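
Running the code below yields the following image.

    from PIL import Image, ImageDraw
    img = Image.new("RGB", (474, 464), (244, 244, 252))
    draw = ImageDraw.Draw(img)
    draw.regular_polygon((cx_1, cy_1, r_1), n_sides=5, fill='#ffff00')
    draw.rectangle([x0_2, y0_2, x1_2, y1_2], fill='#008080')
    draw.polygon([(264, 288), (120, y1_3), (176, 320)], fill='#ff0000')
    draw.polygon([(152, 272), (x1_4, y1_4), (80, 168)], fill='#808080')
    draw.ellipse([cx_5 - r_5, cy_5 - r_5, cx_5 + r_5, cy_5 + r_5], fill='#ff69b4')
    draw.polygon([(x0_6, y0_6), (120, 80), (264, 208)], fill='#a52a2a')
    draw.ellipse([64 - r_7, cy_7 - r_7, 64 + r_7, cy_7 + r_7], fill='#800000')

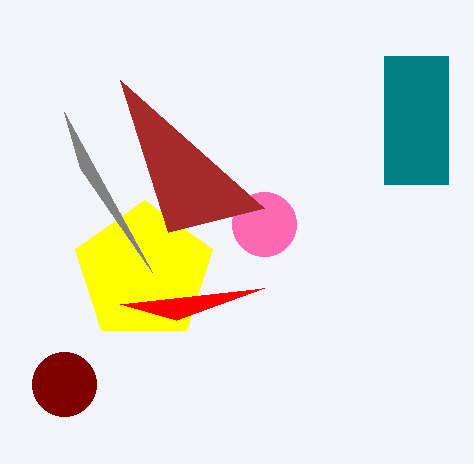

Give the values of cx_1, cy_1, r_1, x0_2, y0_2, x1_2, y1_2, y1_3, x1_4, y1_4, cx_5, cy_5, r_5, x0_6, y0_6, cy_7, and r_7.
cx_1 = 144
cy_1 = 272
r_1 = 72
x0_2 = 384
y0_2 = 56
x1_2 = 448
y1_2 = 184
y1_3 = 304
x1_4 = 64
y1_4 = 112
cx_5 = 264
cy_5 = 224
r_5 = 32
x0_6 = 168
y0_6 = 232
cy_7 = 384
r_7 = 32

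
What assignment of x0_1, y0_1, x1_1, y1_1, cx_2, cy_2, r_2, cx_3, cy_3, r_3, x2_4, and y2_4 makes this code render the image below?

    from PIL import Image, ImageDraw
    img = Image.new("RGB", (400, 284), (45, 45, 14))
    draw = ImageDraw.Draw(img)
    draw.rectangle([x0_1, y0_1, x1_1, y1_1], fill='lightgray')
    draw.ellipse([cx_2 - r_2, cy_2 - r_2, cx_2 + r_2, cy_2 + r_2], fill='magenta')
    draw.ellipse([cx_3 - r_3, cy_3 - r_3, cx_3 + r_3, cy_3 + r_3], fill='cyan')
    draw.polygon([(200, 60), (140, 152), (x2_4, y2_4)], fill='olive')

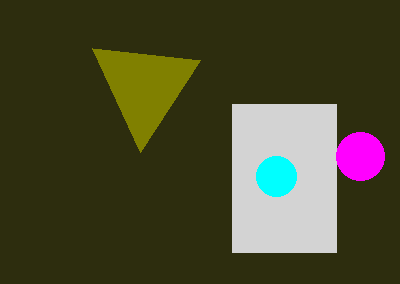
x0_1 = 232
y0_1 = 104
x1_1 = 336
y1_1 = 252
cx_2 = 360
cy_2 = 156
r_2 = 24
cx_3 = 276
cy_3 = 176
r_3 = 20
x2_4 = 92
y2_4 = 48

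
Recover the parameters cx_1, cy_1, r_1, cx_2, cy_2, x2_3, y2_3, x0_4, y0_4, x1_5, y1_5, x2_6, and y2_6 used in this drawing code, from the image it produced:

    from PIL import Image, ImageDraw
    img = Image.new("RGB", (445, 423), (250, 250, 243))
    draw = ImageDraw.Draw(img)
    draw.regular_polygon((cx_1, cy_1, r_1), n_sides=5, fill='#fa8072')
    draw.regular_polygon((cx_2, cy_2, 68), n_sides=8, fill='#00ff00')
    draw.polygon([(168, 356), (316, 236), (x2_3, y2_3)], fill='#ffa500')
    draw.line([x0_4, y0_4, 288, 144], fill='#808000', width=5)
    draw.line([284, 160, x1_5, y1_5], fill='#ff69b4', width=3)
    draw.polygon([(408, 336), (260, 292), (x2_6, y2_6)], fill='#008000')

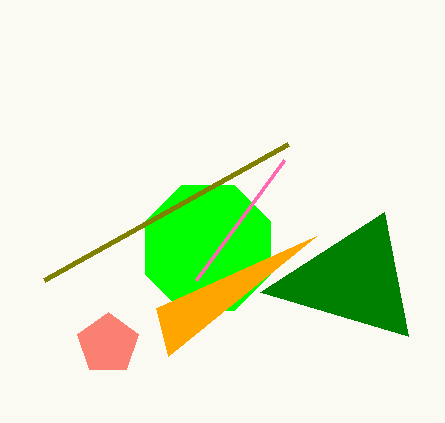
cx_1 = 108
cy_1 = 344
r_1 = 32
cx_2 = 208
cy_2 = 248
x2_3 = 156
y2_3 = 308
x0_4 = 44
y0_4 = 280
x1_5 = 196
y1_5 = 280
x2_6 = 384
y2_6 = 212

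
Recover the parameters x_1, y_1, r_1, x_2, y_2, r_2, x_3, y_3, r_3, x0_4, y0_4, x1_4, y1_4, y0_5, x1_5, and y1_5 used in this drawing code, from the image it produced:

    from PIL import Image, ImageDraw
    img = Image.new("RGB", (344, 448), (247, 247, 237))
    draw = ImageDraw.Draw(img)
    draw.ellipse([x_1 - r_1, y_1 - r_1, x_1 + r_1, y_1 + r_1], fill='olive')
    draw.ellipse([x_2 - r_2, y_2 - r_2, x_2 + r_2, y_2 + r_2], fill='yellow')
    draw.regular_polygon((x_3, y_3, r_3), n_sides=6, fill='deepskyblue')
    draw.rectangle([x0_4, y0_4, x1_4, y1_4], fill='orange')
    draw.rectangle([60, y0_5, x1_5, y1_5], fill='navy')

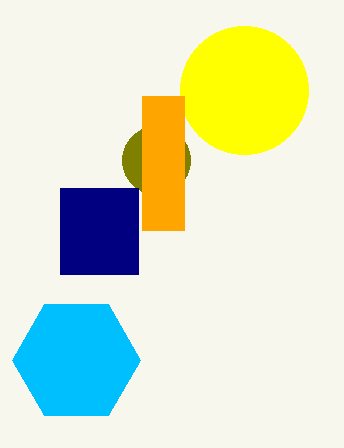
x_1 = 156
y_1 = 160
r_1 = 34
x_2 = 244
y_2 = 90
r_2 = 64
x_3 = 76
y_3 = 360
r_3 = 64
x0_4 = 142
y0_4 = 96
x1_4 = 184
y1_4 = 230
y0_5 = 188
x1_5 = 138
y1_5 = 274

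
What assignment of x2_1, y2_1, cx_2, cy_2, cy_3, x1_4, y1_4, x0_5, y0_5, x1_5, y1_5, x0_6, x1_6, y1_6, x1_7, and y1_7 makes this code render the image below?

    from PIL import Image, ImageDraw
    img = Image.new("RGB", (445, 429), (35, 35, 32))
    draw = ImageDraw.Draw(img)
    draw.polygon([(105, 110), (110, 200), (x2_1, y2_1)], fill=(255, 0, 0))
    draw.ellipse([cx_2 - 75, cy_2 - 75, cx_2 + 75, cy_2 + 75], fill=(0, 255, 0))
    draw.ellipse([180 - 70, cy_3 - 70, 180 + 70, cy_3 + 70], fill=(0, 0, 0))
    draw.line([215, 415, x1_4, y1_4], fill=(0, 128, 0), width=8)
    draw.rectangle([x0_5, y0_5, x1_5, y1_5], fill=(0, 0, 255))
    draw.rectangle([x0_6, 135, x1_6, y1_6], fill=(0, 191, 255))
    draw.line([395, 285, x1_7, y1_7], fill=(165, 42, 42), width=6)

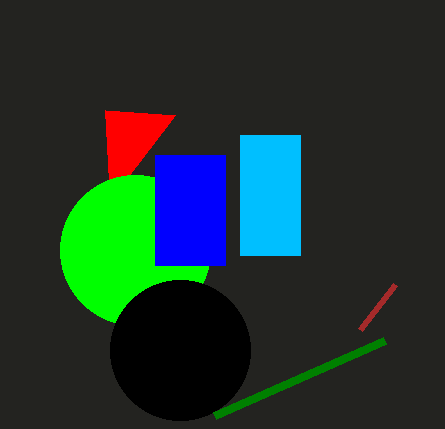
x2_1 = 175; y2_1 = 115; cx_2 = 135; cy_2 = 250; cy_3 = 350; x1_4 = 385; y1_4 = 340; x0_5 = 155; y0_5 = 155; x1_5 = 225; y1_5 = 265; x0_6 = 240; x1_6 = 300; y1_6 = 255; x1_7 = 360; y1_7 = 330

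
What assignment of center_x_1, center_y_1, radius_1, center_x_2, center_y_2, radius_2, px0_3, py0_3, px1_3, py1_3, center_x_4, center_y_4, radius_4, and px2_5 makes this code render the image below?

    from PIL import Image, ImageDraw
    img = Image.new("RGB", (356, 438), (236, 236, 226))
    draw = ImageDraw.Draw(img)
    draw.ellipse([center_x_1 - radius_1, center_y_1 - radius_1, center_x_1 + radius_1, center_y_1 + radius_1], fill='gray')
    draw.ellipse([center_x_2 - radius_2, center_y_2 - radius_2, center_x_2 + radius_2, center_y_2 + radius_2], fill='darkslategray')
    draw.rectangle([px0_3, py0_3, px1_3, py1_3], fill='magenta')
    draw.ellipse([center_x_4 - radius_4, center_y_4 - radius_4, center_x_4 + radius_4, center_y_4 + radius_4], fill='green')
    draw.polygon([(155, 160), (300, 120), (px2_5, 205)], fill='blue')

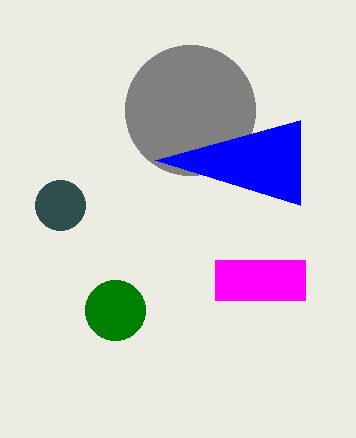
center_x_1 = 190, center_y_1 = 110, radius_1 = 65, center_x_2 = 60, center_y_2 = 205, radius_2 = 25, px0_3 = 215, py0_3 = 260, px1_3 = 305, py1_3 = 300, center_x_4 = 115, center_y_4 = 310, radius_4 = 30, px2_5 = 300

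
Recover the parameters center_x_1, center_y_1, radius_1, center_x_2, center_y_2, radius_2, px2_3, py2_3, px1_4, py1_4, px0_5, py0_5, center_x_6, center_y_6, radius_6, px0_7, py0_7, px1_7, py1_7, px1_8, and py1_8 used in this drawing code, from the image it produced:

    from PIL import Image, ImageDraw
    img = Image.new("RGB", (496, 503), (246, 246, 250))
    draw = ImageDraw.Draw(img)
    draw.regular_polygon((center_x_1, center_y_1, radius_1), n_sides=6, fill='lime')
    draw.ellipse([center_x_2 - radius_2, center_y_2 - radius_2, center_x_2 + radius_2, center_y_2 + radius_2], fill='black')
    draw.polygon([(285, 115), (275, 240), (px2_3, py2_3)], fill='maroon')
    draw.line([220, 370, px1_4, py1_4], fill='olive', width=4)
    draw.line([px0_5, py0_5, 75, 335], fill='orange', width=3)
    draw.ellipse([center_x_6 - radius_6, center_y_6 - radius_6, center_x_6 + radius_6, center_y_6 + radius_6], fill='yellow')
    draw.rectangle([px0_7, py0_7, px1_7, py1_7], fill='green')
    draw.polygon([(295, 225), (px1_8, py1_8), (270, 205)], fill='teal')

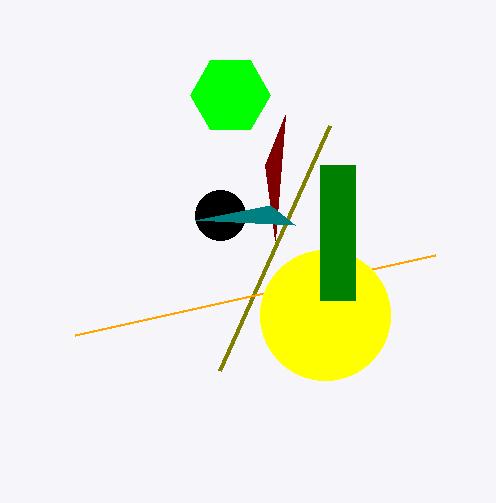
center_x_1 = 230
center_y_1 = 95
radius_1 = 40
center_x_2 = 220
center_y_2 = 215
radius_2 = 25
px2_3 = 265
py2_3 = 165
px1_4 = 330
py1_4 = 125
px0_5 = 435
py0_5 = 255
center_x_6 = 325
center_y_6 = 315
radius_6 = 65
px0_7 = 320
py0_7 = 165
px1_7 = 355
py1_7 = 300
px1_8 = 195
py1_8 = 220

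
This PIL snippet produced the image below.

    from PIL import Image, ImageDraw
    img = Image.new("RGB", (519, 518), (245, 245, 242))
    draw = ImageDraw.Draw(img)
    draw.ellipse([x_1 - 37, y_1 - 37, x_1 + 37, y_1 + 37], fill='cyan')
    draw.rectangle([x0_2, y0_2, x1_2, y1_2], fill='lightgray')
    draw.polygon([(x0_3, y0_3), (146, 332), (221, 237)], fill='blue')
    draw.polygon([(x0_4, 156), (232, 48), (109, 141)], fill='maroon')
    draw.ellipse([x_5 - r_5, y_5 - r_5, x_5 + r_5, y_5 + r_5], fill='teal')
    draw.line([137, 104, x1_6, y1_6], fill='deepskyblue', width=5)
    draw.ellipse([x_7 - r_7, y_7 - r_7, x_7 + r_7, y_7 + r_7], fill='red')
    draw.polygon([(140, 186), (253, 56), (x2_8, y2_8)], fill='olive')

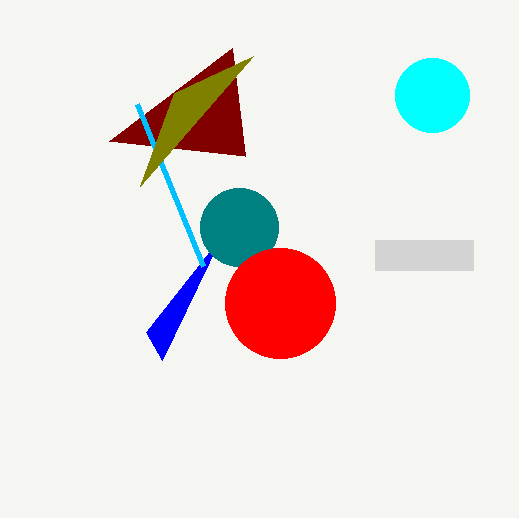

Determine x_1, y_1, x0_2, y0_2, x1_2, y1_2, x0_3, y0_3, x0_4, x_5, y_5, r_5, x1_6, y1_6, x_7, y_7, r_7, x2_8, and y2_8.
x_1 = 432
y_1 = 95
x0_2 = 375
y0_2 = 240
x1_2 = 473
y1_2 = 270
x0_3 = 162
y0_3 = 360
x0_4 = 245
x_5 = 239
y_5 = 227
r_5 = 39
x1_6 = 203
y1_6 = 266
x_7 = 280
y_7 = 303
r_7 = 55
x2_8 = 174
y2_8 = 93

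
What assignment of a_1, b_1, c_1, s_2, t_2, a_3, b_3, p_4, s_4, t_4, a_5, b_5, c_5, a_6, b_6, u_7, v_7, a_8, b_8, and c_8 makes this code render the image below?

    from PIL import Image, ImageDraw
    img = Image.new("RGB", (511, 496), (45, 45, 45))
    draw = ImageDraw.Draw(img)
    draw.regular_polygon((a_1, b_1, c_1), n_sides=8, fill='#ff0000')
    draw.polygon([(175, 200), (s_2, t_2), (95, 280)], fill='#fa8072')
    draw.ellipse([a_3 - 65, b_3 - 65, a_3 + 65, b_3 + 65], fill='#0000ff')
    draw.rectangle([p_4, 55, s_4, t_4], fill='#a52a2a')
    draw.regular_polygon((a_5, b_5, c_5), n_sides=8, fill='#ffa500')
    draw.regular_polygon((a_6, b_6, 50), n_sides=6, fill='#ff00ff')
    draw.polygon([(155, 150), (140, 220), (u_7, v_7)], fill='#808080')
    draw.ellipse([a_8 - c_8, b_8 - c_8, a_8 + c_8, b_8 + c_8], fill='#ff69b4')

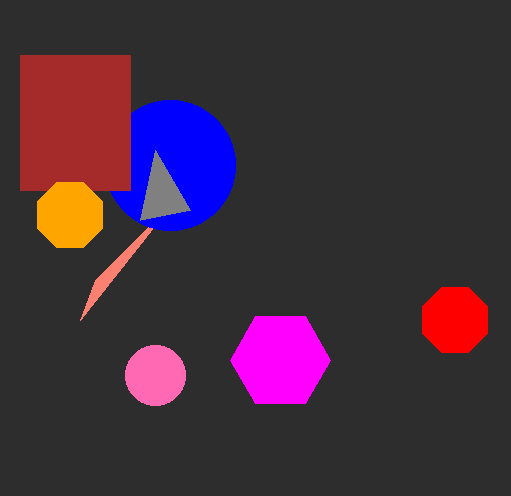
a_1 = 455
b_1 = 320
c_1 = 35
s_2 = 80
t_2 = 320
a_3 = 170
b_3 = 165
p_4 = 20
s_4 = 130
t_4 = 190
a_5 = 70
b_5 = 215
c_5 = 35
a_6 = 280
b_6 = 360
u_7 = 190
v_7 = 210
a_8 = 155
b_8 = 375
c_8 = 30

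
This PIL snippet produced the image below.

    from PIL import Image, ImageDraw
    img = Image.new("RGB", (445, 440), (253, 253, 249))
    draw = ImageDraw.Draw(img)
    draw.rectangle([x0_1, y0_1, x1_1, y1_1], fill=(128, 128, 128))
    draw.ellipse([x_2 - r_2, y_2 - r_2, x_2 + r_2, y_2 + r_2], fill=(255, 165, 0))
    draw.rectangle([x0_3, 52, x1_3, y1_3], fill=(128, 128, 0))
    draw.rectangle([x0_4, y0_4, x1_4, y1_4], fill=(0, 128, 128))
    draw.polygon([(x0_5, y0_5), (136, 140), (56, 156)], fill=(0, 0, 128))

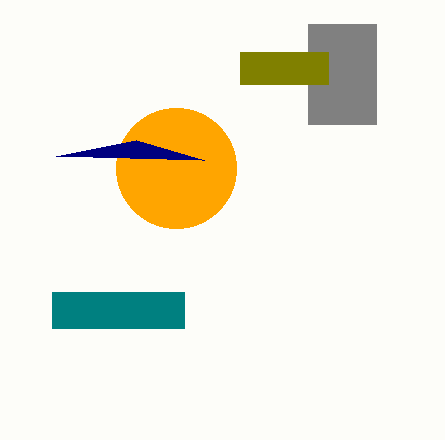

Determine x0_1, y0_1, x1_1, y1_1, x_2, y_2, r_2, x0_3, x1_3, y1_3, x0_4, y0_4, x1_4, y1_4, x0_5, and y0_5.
x0_1 = 308; y0_1 = 24; x1_1 = 376; y1_1 = 124; x_2 = 176; y_2 = 168; r_2 = 60; x0_3 = 240; x1_3 = 328; y1_3 = 84; x0_4 = 52; y0_4 = 292; x1_4 = 184; y1_4 = 328; x0_5 = 204; y0_5 = 160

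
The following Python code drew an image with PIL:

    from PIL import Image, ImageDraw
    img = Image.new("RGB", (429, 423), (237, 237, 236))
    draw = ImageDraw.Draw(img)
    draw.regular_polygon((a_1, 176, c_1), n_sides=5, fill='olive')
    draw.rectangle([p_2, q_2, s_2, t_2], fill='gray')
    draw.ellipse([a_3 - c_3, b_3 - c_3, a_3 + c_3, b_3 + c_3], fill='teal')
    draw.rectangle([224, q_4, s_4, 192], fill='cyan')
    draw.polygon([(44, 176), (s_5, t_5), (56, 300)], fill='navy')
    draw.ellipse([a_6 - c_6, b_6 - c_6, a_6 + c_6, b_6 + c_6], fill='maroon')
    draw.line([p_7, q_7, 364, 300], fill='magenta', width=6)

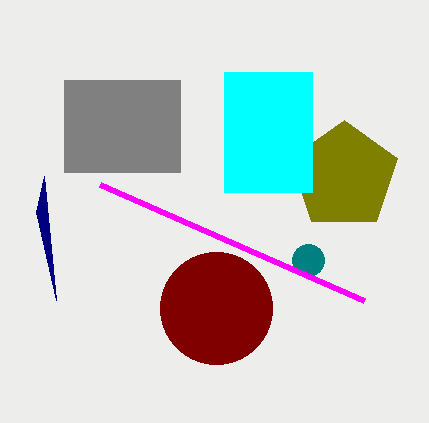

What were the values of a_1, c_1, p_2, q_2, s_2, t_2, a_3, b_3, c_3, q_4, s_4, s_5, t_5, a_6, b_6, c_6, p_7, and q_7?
a_1 = 344
c_1 = 56
p_2 = 64
q_2 = 80
s_2 = 180
t_2 = 172
a_3 = 308
b_3 = 260
c_3 = 16
q_4 = 72
s_4 = 312
s_5 = 36
t_5 = 212
a_6 = 216
b_6 = 308
c_6 = 56
p_7 = 100
q_7 = 184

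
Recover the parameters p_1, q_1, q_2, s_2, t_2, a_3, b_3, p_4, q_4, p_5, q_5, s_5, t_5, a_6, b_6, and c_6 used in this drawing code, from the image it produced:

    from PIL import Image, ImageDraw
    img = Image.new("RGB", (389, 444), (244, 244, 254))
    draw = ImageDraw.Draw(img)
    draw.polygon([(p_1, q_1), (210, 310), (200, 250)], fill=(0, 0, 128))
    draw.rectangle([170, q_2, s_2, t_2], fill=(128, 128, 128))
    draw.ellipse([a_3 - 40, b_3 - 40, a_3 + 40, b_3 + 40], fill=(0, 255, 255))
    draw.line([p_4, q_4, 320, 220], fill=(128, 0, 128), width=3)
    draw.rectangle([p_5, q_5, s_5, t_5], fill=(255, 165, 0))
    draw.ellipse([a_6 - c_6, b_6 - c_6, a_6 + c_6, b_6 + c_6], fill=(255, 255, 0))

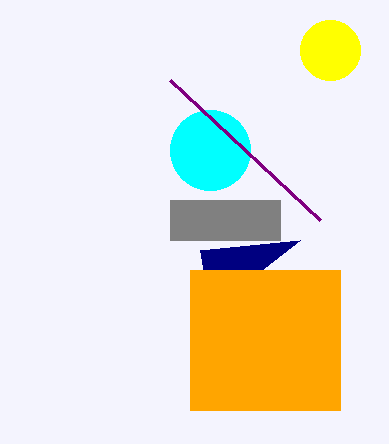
p_1 = 300; q_1 = 240; q_2 = 200; s_2 = 280; t_2 = 240; a_3 = 210; b_3 = 150; p_4 = 170; q_4 = 80; p_5 = 190; q_5 = 270; s_5 = 340; t_5 = 410; a_6 = 330; b_6 = 50; c_6 = 30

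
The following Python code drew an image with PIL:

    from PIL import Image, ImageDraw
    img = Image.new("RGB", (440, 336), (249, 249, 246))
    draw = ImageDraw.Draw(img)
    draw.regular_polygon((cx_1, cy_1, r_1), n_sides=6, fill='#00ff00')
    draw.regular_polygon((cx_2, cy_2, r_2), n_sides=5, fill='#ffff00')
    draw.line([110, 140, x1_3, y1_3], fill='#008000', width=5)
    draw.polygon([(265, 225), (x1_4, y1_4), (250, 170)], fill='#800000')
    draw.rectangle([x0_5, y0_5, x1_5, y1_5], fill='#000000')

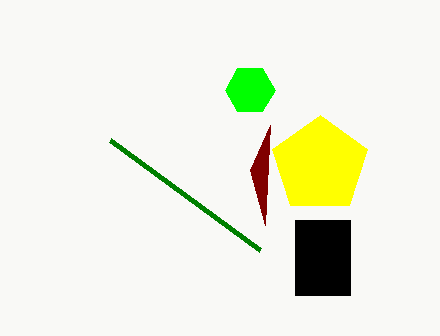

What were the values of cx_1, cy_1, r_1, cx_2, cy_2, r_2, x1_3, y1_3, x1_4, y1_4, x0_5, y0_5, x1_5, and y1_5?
cx_1 = 250; cy_1 = 90; r_1 = 25; cx_2 = 320; cy_2 = 165; r_2 = 50; x1_3 = 260; y1_3 = 250; x1_4 = 270; y1_4 = 125; x0_5 = 295; y0_5 = 220; x1_5 = 350; y1_5 = 295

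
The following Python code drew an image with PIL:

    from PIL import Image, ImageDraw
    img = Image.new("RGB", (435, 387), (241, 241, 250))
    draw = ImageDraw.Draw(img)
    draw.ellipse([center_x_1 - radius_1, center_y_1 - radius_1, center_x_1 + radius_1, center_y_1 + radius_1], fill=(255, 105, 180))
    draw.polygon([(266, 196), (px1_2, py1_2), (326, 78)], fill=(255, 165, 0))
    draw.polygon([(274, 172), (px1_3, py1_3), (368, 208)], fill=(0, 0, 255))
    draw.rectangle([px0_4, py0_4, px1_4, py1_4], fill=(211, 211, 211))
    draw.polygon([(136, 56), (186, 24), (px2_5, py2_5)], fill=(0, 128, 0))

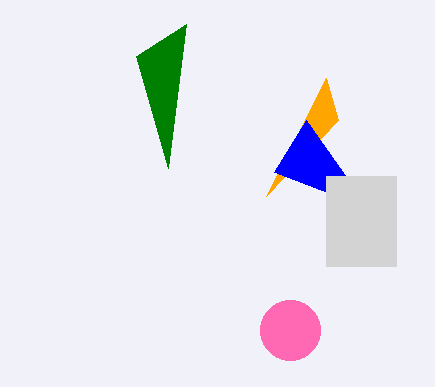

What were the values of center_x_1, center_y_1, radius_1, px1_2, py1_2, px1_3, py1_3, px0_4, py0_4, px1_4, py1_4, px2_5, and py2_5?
center_x_1 = 290; center_y_1 = 330; radius_1 = 30; px1_2 = 338; py1_2 = 120; px1_3 = 306; py1_3 = 120; px0_4 = 326; py0_4 = 176; px1_4 = 396; py1_4 = 266; px2_5 = 168; py2_5 = 168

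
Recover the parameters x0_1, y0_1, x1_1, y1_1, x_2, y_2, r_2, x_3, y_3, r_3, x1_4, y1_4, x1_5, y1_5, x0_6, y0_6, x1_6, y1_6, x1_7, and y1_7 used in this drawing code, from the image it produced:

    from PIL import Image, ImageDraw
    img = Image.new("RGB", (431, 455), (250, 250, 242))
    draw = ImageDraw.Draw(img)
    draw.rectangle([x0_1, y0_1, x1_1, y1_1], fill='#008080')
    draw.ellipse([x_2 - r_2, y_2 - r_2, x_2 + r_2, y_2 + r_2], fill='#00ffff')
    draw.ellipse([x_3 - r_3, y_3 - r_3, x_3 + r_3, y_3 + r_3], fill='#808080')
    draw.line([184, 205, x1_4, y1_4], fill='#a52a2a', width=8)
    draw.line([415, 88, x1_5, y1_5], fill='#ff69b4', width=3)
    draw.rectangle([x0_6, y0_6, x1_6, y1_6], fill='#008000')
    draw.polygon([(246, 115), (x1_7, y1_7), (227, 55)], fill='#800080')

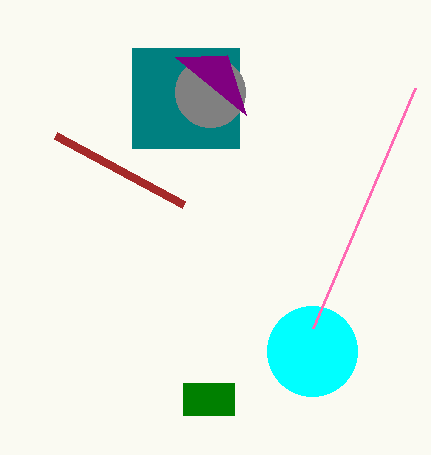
x0_1 = 132, y0_1 = 48, x1_1 = 239, y1_1 = 148, x_2 = 312, y_2 = 351, r_2 = 45, x_3 = 210, y_3 = 92, r_3 = 35, x1_4 = 56, y1_4 = 136, x1_5 = 313, y1_5 = 328, x0_6 = 183, y0_6 = 383, x1_6 = 234, y1_6 = 415, x1_7 = 175, y1_7 = 57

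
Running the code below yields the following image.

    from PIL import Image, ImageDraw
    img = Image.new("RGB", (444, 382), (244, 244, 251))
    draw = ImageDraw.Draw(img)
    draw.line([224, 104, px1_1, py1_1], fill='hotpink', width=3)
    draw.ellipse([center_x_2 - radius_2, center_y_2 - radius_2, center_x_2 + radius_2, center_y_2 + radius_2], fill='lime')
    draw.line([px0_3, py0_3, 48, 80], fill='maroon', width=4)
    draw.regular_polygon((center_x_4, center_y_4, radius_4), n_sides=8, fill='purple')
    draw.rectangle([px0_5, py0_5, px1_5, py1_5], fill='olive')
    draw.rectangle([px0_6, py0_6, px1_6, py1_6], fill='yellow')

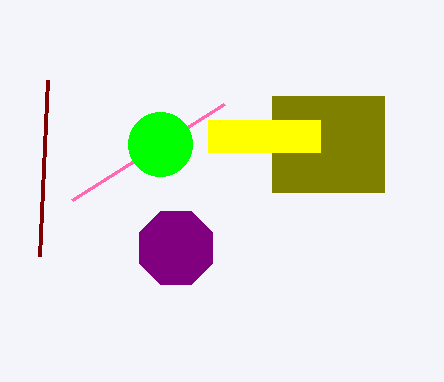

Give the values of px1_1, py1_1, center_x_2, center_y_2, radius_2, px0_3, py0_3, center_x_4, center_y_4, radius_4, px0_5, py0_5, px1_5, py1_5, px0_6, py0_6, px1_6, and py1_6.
px1_1 = 72; py1_1 = 200; center_x_2 = 160; center_y_2 = 144; radius_2 = 32; px0_3 = 40; py0_3 = 256; center_x_4 = 176; center_y_4 = 248; radius_4 = 40; px0_5 = 272; py0_5 = 96; px1_5 = 384; py1_5 = 192; px0_6 = 208; py0_6 = 120; px1_6 = 320; py1_6 = 152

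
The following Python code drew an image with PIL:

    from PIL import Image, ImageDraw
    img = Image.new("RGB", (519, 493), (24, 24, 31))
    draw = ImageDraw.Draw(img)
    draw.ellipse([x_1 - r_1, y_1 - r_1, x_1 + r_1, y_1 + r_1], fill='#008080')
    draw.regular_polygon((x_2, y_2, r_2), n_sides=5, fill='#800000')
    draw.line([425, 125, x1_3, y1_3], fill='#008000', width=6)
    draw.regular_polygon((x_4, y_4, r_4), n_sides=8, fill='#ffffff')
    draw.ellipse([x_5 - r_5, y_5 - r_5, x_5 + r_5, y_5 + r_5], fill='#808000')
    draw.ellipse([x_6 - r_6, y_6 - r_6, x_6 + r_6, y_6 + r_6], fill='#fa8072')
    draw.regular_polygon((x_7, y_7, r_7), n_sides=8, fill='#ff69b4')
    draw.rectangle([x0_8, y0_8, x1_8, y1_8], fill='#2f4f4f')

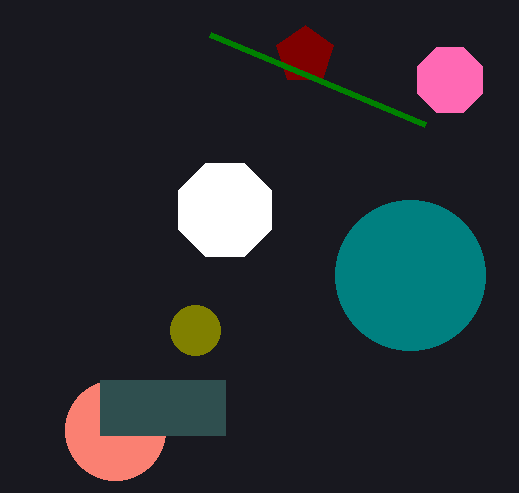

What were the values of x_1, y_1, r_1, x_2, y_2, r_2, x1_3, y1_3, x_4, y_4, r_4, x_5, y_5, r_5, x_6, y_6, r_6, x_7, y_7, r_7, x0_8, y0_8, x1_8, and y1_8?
x_1 = 410
y_1 = 275
r_1 = 75
x_2 = 305
y_2 = 55
r_2 = 30
x1_3 = 210
y1_3 = 35
x_4 = 225
y_4 = 210
r_4 = 50
x_5 = 195
y_5 = 330
r_5 = 25
x_6 = 115
y_6 = 430
r_6 = 50
x_7 = 450
y_7 = 80
r_7 = 35
x0_8 = 100
y0_8 = 380
x1_8 = 225
y1_8 = 435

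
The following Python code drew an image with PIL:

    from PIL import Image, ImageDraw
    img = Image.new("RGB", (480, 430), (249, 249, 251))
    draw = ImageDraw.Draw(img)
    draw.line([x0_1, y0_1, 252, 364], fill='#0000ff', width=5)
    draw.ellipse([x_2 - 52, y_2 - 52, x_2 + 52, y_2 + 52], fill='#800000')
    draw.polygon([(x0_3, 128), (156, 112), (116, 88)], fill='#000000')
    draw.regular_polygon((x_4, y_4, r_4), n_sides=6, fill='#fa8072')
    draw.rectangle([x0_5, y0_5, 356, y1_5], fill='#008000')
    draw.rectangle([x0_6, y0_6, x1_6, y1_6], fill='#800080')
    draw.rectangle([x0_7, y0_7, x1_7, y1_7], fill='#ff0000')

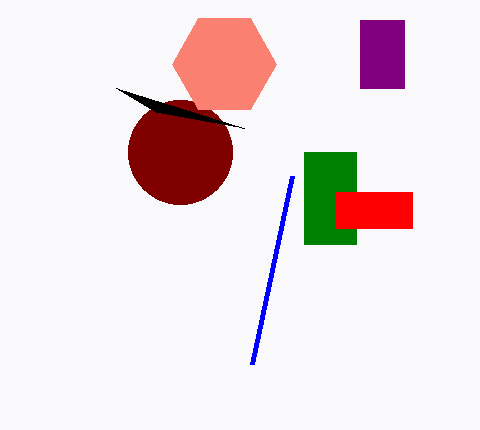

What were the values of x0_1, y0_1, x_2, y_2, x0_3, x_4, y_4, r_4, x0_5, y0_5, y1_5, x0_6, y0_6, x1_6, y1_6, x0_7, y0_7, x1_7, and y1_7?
x0_1 = 292, y0_1 = 176, x_2 = 180, y_2 = 152, x0_3 = 244, x_4 = 224, y_4 = 64, r_4 = 52, x0_5 = 304, y0_5 = 152, y1_5 = 244, x0_6 = 360, y0_6 = 20, x1_6 = 404, y1_6 = 88, x0_7 = 336, y0_7 = 192, x1_7 = 412, y1_7 = 228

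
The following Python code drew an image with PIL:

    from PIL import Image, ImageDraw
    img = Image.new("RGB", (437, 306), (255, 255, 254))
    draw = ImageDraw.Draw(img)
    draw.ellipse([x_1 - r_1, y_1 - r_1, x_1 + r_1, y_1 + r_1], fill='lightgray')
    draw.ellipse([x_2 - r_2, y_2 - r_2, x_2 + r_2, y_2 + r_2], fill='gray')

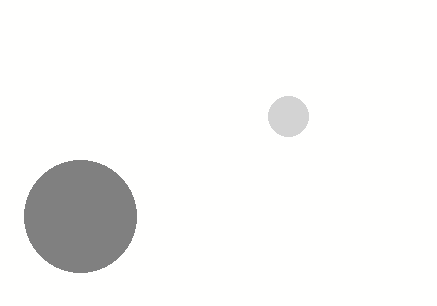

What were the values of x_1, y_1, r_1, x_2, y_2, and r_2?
x_1 = 288, y_1 = 116, r_1 = 20, x_2 = 80, y_2 = 216, r_2 = 56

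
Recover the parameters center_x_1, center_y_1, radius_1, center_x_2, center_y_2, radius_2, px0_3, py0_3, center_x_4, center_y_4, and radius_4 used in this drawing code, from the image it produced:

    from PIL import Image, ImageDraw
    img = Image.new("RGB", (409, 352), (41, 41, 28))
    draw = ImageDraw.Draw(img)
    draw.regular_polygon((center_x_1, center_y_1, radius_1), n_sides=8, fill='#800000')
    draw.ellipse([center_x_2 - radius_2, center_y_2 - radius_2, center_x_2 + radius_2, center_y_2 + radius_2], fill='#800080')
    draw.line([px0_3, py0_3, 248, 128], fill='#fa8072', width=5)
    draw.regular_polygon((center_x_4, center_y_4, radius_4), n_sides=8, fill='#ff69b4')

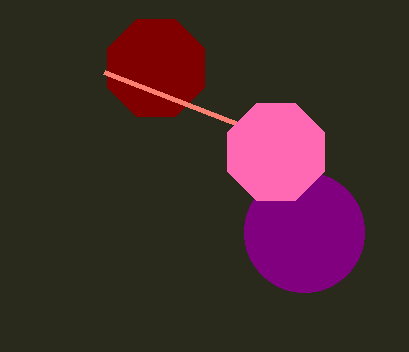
center_x_1 = 156
center_y_1 = 68
radius_1 = 52
center_x_2 = 304
center_y_2 = 232
radius_2 = 60
px0_3 = 104
py0_3 = 72
center_x_4 = 276
center_y_4 = 152
radius_4 = 52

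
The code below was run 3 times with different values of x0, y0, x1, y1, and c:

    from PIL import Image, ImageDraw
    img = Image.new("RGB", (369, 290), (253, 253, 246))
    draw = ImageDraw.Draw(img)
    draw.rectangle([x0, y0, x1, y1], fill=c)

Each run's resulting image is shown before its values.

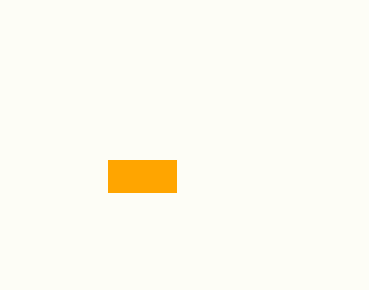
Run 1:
x0 = 108, y0 = 160, x1 = 176, y1 = 192, c = 'orange'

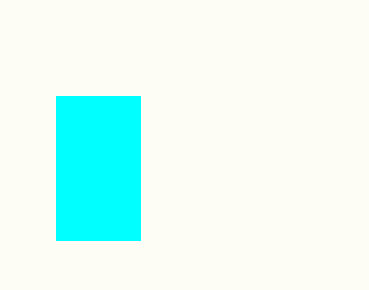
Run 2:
x0 = 56; y0 = 96; x1 = 140; y1 = 240; c = 'cyan'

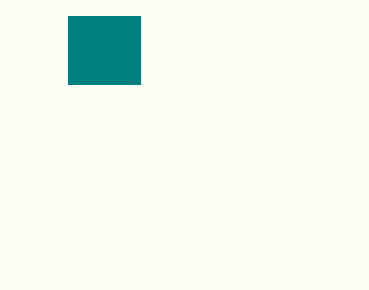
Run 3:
x0 = 68, y0 = 16, x1 = 140, y1 = 84, c = 'teal'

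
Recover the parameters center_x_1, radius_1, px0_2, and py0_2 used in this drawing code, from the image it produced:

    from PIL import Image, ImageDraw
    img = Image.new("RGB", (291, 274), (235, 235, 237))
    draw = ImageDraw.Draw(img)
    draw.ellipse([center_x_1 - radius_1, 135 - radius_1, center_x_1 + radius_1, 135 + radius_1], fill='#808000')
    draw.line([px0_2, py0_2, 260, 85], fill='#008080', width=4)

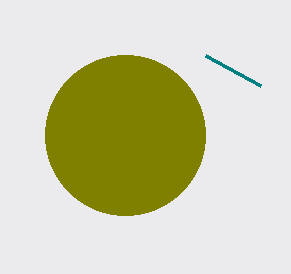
center_x_1 = 125; radius_1 = 80; px0_2 = 205; py0_2 = 55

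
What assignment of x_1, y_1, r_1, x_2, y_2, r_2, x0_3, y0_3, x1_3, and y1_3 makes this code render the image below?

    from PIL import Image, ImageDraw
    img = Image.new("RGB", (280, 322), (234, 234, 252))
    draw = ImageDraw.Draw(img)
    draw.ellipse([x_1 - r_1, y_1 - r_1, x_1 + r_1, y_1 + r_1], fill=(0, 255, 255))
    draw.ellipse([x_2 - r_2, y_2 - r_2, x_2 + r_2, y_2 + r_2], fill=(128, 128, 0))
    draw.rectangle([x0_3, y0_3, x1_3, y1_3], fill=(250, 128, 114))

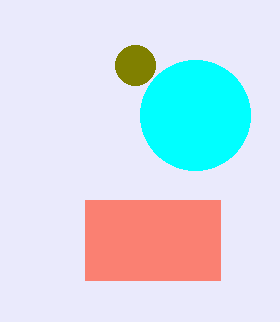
x_1 = 195; y_1 = 115; r_1 = 55; x_2 = 135; y_2 = 65; r_2 = 20; x0_3 = 85; y0_3 = 200; x1_3 = 220; y1_3 = 280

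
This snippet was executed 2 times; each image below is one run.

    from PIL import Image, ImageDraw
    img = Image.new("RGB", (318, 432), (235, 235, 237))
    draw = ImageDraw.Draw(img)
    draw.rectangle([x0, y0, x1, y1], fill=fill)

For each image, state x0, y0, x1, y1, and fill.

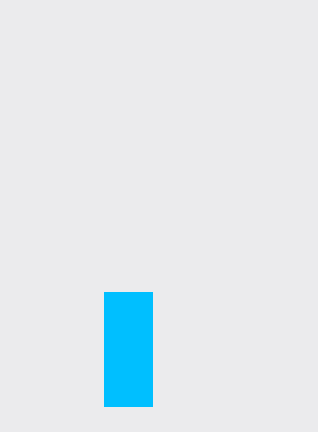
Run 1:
x0 = 104
y0 = 292
x1 = 152
y1 = 406
fill = 'deepskyblue'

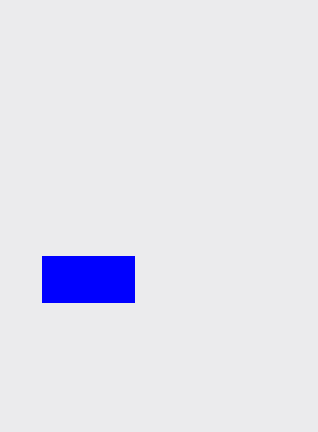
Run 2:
x0 = 42; y0 = 256; x1 = 134; y1 = 302; fill = 'blue'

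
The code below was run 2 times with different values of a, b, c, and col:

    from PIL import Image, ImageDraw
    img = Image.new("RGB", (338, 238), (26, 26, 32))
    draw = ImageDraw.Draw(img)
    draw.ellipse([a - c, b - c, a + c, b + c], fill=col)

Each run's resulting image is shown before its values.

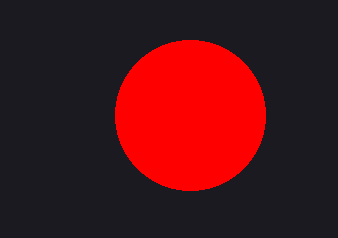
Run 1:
a = 190, b = 115, c = 75, col = 'red'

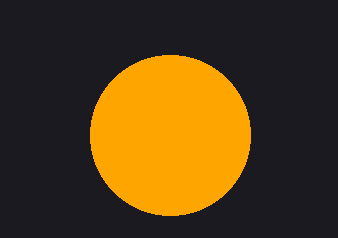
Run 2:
a = 170, b = 135, c = 80, col = 'orange'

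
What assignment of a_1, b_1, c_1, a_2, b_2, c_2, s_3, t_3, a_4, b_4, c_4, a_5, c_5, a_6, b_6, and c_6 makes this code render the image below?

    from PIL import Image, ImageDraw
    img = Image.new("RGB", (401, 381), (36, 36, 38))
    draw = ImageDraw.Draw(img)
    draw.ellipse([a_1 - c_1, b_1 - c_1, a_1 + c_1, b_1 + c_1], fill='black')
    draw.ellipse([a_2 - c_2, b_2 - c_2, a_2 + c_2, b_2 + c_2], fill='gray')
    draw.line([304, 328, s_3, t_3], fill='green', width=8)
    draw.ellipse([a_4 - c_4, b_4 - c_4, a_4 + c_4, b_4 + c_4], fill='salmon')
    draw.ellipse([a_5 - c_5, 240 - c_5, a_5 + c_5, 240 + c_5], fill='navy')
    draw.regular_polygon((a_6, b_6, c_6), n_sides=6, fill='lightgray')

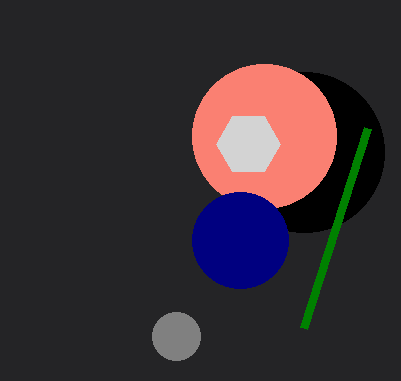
a_1 = 304
b_1 = 152
c_1 = 80
a_2 = 176
b_2 = 336
c_2 = 24
s_3 = 368
t_3 = 128
a_4 = 264
b_4 = 136
c_4 = 72
a_5 = 240
c_5 = 48
a_6 = 248
b_6 = 144
c_6 = 32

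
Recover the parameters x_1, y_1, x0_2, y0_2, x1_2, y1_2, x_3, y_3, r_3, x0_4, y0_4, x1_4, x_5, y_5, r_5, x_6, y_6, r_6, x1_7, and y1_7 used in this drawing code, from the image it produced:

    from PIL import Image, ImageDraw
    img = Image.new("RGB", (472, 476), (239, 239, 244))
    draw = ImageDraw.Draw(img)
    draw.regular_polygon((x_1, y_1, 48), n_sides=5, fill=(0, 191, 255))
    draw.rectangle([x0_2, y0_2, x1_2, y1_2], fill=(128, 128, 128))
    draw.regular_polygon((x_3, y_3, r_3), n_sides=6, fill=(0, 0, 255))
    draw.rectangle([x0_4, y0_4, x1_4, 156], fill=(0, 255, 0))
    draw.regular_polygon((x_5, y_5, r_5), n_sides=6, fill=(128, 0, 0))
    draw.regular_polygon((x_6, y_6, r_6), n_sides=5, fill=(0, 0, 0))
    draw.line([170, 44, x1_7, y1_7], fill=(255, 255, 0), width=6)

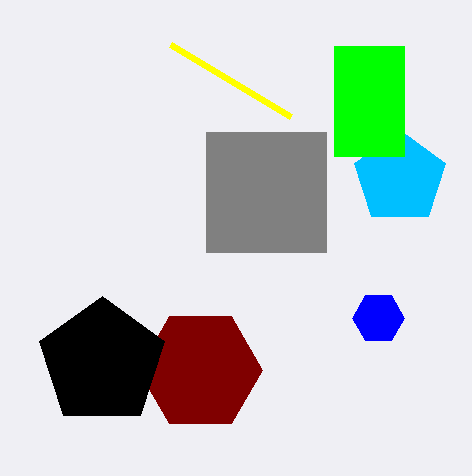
x_1 = 400
y_1 = 178
x0_2 = 206
y0_2 = 132
x1_2 = 326
y1_2 = 252
x_3 = 378
y_3 = 318
r_3 = 26
x0_4 = 334
y0_4 = 46
x1_4 = 404
x_5 = 200
y_5 = 370
r_5 = 62
x_6 = 102
y_6 = 362
r_6 = 66
x1_7 = 290
y1_7 = 116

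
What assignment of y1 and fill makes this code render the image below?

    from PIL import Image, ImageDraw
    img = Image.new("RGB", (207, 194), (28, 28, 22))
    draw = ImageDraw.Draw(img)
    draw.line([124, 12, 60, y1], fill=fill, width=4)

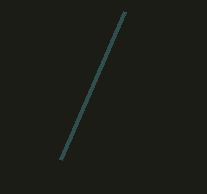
y1 = 160
fill = 'darkslategray'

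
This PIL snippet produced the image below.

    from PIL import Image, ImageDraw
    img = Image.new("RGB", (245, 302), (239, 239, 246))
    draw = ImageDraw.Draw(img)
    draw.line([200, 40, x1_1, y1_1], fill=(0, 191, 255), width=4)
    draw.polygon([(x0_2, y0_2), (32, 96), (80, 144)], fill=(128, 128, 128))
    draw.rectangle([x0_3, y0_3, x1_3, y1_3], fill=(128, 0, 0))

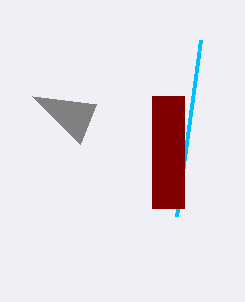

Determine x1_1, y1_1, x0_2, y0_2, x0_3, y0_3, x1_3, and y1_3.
x1_1 = 176, y1_1 = 216, x0_2 = 96, y0_2 = 104, x0_3 = 152, y0_3 = 96, x1_3 = 184, y1_3 = 208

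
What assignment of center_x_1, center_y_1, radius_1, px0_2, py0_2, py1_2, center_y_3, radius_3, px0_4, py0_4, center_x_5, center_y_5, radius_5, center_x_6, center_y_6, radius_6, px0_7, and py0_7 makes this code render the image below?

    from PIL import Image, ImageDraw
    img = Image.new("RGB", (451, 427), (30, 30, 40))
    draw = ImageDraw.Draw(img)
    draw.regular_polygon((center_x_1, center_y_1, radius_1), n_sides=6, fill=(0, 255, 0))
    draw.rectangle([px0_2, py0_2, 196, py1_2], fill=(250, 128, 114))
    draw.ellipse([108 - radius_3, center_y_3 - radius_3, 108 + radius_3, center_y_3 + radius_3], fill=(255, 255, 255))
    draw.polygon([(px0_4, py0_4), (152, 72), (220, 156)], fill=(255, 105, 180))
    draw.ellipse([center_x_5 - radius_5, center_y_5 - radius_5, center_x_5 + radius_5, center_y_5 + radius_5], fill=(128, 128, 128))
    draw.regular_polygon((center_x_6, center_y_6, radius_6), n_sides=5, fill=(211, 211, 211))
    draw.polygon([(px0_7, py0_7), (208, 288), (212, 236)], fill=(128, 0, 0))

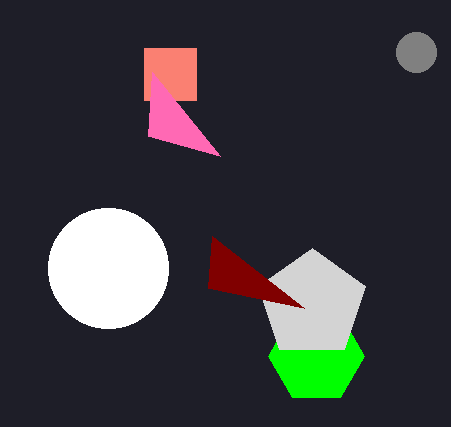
center_x_1 = 316
center_y_1 = 356
radius_1 = 48
px0_2 = 144
py0_2 = 48
py1_2 = 100
center_y_3 = 268
radius_3 = 60
px0_4 = 148
py0_4 = 136
center_x_5 = 416
center_y_5 = 52
radius_5 = 20
center_x_6 = 312
center_y_6 = 304
radius_6 = 56
px0_7 = 304
py0_7 = 308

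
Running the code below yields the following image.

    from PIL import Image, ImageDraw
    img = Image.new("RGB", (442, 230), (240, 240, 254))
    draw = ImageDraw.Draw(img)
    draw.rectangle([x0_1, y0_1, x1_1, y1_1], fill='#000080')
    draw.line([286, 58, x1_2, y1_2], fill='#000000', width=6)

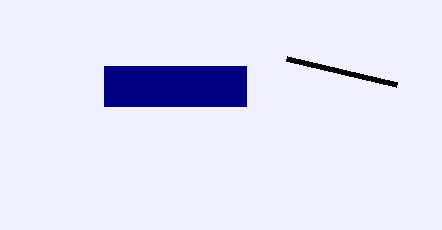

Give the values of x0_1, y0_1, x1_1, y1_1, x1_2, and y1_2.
x0_1 = 104, y0_1 = 66, x1_1 = 246, y1_1 = 106, x1_2 = 396, y1_2 = 84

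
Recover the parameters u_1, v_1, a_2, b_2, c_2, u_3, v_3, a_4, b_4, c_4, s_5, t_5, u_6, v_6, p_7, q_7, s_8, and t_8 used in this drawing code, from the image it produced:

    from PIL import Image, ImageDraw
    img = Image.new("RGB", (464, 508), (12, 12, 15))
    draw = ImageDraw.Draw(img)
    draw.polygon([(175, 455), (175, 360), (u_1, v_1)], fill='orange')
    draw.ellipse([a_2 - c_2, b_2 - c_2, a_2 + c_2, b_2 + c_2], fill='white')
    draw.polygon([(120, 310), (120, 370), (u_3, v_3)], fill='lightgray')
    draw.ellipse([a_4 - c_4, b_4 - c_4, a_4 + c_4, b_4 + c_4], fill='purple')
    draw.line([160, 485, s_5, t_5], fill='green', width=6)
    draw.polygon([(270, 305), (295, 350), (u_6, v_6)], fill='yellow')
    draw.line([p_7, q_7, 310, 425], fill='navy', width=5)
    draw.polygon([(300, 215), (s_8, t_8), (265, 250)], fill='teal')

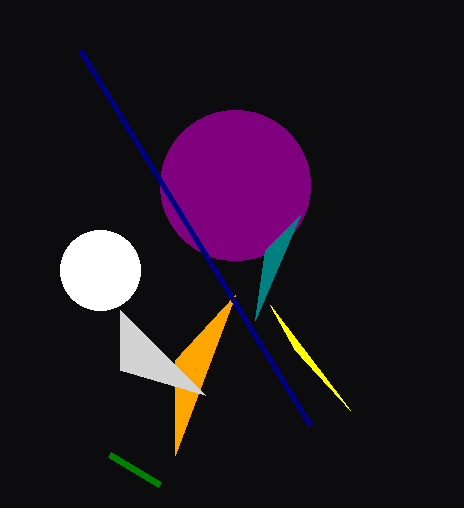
u_1 = 235; v_1 = 295; a_2 = 100; b_2 = 270; c_2 = 40; u_3 = 205; v_3 = 395; a_4 = 235; b_4 = 185; c_4 = 75; s_5 = 110; t_5 = 455; u_6 = 350; v_6 = 410; p_7 = 80; q_7 = 50; s_8 = 255; t_8 = 320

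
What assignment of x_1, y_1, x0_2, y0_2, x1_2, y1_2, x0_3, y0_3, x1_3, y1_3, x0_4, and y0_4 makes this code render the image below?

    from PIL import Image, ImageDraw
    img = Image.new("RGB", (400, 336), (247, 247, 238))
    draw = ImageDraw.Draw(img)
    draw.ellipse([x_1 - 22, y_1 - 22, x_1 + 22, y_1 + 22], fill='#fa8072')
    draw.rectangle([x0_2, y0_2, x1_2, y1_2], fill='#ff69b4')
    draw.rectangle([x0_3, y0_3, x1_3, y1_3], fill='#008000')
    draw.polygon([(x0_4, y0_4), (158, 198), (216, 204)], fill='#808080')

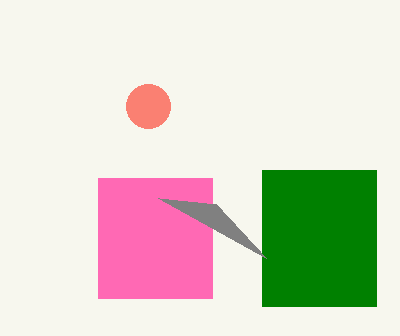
x_1 = 148
y_1 = 106
x0_2 = 98
y0_2 = 178
x1_2 = 212
y1_2 = 298
x0_3 = 262
y0_3 = 170
x1_3 = 376
y1_3 = 306
x0_4 = 266
y0_4 = 258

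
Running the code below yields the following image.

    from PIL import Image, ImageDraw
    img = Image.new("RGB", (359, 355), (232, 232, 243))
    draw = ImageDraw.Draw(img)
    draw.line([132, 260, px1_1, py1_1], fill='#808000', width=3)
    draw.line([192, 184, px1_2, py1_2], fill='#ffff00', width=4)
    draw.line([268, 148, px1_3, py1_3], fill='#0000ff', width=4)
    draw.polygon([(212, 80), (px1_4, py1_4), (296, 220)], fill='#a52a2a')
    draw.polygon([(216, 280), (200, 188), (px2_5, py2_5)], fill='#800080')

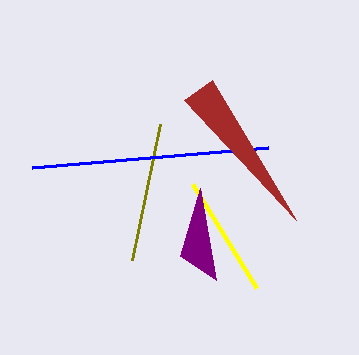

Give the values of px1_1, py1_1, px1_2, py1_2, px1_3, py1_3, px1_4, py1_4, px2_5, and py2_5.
px1_1 = 160; py1_1 = 124; px1_2 = 256; py1_2 = 288; px1_3 = 32; py1_3 = 168; px1_4 = 184; py1_4 = 100; px2_5 = 180; py2_5 = 256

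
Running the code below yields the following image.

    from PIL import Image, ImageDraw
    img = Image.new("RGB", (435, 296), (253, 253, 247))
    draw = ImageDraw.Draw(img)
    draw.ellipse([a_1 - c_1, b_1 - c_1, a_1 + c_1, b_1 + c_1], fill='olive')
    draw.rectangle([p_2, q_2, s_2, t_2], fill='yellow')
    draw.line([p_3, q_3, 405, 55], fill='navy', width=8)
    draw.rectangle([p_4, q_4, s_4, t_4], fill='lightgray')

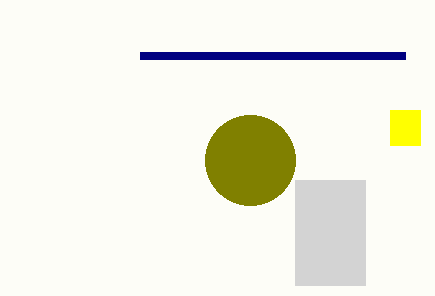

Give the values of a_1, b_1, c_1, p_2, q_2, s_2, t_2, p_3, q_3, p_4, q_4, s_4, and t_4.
a_1 = 250; b_1 = 160; c_1 = 45; p_2 = 390; q_2 = 110; s_2 = 420; t_2 = 145; p_3 = 140; q_3 = 55; p_4 = 295; q_4 = 180; s_4 = 365; t_4 = 285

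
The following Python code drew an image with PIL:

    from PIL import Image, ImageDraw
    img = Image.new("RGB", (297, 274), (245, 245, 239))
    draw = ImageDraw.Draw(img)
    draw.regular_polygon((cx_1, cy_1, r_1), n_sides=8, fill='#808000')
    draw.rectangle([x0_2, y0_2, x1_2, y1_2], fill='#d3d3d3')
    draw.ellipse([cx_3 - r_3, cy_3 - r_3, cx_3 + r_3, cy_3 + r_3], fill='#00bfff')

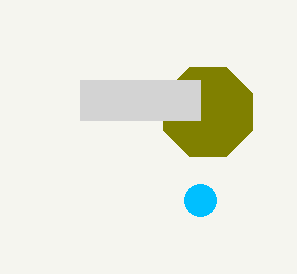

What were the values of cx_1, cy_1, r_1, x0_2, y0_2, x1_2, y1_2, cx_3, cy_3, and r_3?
cx_1 = 208, cy_1 = 112, r_1 = 48, x0_2 = 80, y0_2 = 80, x1_2 = 200, y1_2 = 120, cx_3 = 200, cy_3 = 200, r_3 = 16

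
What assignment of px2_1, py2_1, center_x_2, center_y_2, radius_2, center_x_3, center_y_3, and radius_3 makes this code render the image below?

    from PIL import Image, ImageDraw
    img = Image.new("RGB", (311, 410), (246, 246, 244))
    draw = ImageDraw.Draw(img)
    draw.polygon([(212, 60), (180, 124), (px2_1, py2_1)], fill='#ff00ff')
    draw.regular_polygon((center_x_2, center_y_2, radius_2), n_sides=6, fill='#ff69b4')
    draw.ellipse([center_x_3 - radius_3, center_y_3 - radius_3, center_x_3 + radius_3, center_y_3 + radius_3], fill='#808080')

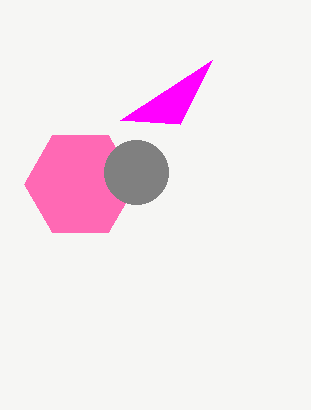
px2_1 = 120, py2_1 = 120, center_x_2 = 80, center_y_2 = 184, radius_2 = 56, center_x_3 = 136, center_y_3 = 172, radius_3 = 32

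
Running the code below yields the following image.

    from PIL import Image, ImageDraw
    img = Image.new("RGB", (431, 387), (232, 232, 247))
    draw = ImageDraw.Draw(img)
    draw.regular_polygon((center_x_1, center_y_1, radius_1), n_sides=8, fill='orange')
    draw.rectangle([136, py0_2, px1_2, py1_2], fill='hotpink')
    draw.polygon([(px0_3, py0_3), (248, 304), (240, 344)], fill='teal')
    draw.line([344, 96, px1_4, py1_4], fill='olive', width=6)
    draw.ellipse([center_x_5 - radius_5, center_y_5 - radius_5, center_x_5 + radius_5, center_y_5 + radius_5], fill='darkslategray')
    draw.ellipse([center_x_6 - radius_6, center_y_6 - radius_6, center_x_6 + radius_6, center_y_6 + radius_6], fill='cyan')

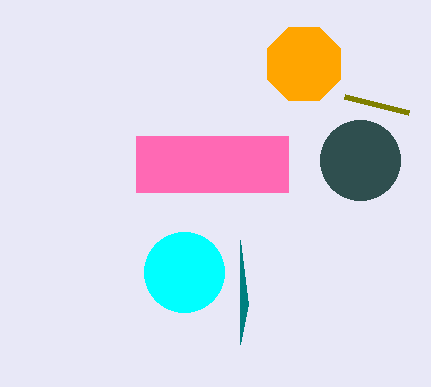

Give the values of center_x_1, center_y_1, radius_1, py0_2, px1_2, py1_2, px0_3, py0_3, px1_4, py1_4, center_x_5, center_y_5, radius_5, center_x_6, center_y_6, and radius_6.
center_x_1 = 304; center_y_1 = 64; radius_1 = 40; py0_2 = 136; px1_2 = 288; py1_2 = 192; px0_3 = 240; py0_3 = 240; px1_4 = 408; py1_4 = 112; center_x_5 = 360; center_y_5 = 160; radius_5 = 40; center_x_6 = 184; center_y_6 = 272; radius_6 = 40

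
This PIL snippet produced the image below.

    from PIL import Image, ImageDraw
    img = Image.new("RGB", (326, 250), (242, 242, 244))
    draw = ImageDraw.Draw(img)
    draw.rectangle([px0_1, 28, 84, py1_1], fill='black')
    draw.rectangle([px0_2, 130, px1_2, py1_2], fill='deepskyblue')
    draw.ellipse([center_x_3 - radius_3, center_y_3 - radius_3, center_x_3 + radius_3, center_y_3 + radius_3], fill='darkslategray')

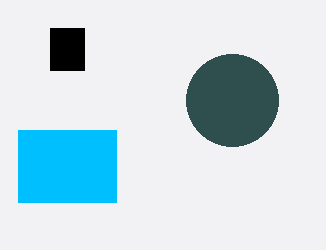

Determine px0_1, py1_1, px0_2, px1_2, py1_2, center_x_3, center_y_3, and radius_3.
px0_1 = 50
py1_1 = 70
px0_2 = 18
px1_2 = 116
py1_2 = 202
center_x_3 = 232
center_y_3 = 100
radius_3 = 46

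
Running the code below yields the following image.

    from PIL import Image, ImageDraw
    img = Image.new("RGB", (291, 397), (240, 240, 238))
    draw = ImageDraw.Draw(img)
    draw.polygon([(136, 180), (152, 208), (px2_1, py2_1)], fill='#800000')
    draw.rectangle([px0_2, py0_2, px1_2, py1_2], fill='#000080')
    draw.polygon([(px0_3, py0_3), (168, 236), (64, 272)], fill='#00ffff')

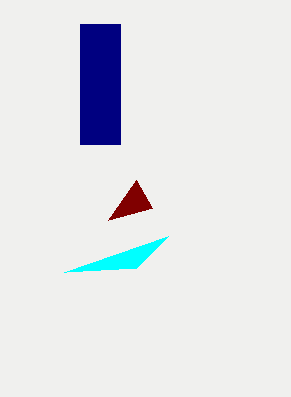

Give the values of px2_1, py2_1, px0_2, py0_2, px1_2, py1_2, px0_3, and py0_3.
px2_1 = 108, py2_1 = 220, px0_2 = 80, py0_2 = 24, px1_2 = 120, py1_2 = 144, px0_3 = 136, py0_3 = 268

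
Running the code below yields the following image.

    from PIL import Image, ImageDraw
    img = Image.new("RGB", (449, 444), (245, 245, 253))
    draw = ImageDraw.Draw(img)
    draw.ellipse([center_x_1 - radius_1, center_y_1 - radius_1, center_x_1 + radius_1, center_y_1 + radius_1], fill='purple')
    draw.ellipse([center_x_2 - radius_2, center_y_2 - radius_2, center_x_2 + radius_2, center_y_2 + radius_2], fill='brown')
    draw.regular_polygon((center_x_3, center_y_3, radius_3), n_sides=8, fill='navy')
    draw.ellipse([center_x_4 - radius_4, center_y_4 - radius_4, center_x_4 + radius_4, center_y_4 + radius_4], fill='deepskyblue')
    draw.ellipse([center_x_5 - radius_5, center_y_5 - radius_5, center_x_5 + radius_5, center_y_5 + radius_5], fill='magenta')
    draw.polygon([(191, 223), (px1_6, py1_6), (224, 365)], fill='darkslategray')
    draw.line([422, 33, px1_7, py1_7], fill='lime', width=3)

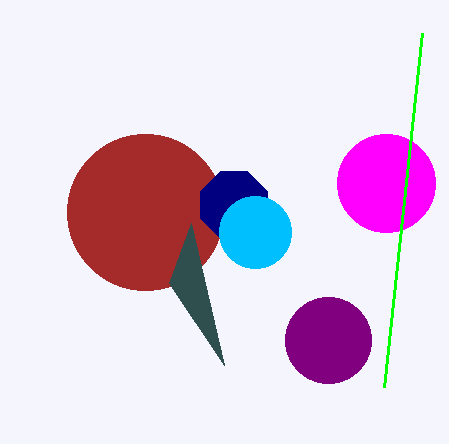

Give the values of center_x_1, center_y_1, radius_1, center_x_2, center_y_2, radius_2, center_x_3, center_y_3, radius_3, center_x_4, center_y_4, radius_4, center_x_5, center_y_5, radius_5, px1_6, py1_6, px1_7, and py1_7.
center_x_1 = 328, center_y_1 = 340, radius_1 = 43, center_x_2 = 145, center_y_2 = 212, radius_2 = 78, center_x_3 = 234, center_y_3 = 205, radius_3 = 36, center_x_4 = 255, center_y_4 = 232, radius_4 = 36, center_x_5 = 386, center_y_5 = 183, radius_5 = 49, px1_6 = 169, py1_6 = 283, px1_7 = 384, py1_7 = 387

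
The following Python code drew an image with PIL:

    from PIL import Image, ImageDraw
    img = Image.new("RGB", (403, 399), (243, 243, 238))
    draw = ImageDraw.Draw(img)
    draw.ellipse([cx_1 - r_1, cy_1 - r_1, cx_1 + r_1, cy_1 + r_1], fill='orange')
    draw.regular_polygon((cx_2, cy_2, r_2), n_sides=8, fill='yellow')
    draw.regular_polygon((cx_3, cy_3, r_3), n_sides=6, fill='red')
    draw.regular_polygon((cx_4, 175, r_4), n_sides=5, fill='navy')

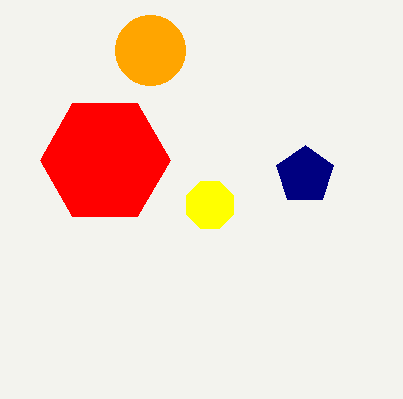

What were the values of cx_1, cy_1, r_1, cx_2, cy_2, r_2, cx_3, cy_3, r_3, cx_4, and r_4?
cx_1 = 150
cy_1 = 50
r_1 = 35
cx_2 = 210
cy_2 = 205
r_2 = 25
cx_3 = 105
cy_3 = 160
r_3 = 65
cx_4 = 305
r_4 = 30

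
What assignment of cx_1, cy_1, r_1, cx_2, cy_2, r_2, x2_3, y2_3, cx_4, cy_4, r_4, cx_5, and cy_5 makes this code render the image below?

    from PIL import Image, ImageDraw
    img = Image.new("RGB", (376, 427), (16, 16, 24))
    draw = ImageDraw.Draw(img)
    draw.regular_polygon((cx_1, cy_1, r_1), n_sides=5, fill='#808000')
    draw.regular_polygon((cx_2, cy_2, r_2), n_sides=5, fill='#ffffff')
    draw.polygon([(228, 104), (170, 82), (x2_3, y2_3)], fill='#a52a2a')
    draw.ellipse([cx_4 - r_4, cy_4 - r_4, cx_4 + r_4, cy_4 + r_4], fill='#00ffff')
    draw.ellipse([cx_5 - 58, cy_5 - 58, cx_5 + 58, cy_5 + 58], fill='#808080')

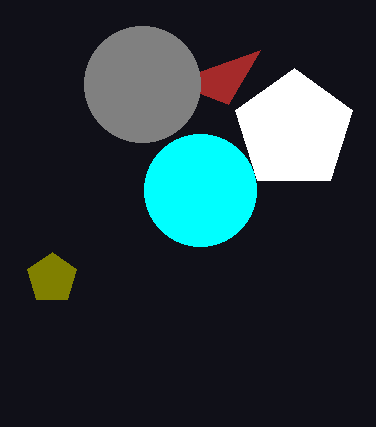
cx_1 = 52; cy_1 = 278; r_1 = 26; cx_2 = 294; cy_2 = 130; r_2 = 62; x2_3 = 260; y2_3 = 50; cx_4 = 200; cy_4 = 190; r_4 = 56; cx_5 = 142; cy_5 = 84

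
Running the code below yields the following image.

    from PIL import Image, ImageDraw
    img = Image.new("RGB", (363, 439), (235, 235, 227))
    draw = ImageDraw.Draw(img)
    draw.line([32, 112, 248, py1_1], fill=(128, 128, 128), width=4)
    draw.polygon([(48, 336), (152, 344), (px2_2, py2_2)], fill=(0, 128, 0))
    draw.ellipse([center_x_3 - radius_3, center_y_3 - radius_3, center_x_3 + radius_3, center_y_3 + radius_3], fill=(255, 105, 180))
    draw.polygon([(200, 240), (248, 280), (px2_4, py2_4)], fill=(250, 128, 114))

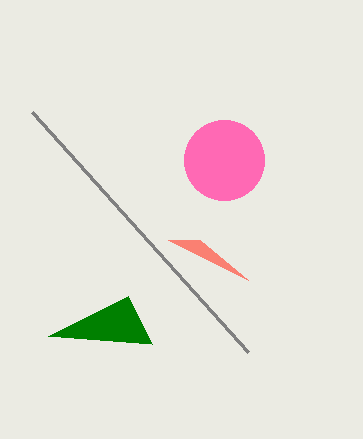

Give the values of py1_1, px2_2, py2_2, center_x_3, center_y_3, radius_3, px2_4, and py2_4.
py1_1 = 352; px2_2 = 128; py2_2 = 296; center_x_3 = 224; center_y_3 = 160; radius_3 = 40; px2_4 = 168; py2_4 = 240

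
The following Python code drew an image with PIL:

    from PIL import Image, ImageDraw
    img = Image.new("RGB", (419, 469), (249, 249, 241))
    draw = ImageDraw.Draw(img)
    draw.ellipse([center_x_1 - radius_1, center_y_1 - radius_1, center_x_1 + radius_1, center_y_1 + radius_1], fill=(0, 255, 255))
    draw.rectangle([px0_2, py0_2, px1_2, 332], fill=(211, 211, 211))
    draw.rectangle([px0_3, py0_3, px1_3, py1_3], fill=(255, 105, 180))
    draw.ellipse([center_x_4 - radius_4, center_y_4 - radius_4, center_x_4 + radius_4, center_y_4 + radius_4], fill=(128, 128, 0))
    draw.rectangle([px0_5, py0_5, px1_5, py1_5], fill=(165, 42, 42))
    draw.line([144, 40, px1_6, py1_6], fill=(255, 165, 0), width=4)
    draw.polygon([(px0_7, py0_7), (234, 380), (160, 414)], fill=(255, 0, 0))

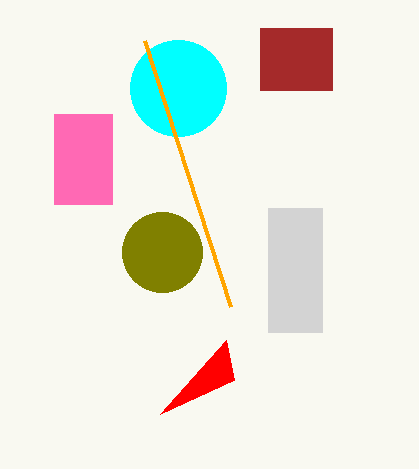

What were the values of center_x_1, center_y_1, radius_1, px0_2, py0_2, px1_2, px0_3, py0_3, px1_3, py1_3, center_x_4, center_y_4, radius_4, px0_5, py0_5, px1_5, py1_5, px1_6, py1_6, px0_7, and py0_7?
center_x_1 = 178, center_y_1 = 88, radius_1 = 48, px0_2 = 268, py0_2 = 208, px1_2 = 322, px0_3 = 54, py0_3 = 114, px1_3 = 112, py1_3 = 204, center_x_4 = 162, center_y_4 = 252, radius_4 = 40, px0_5 = 260, py0_5 = 28, px1_5 = 332, py1_5 = 90, px1_6 = 230, py1_6 = 306, px0_7 = 226, py0_7 = 340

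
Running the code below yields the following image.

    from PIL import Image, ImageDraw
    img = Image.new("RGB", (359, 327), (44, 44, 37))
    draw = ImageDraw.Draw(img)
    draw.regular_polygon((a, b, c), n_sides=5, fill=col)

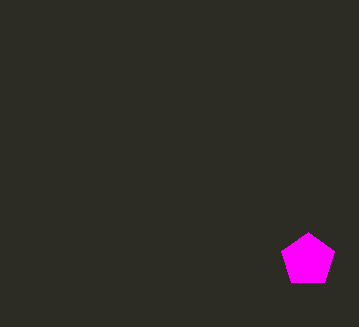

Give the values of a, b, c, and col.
a = 308
b = 260
c = 28
col = 'magenta'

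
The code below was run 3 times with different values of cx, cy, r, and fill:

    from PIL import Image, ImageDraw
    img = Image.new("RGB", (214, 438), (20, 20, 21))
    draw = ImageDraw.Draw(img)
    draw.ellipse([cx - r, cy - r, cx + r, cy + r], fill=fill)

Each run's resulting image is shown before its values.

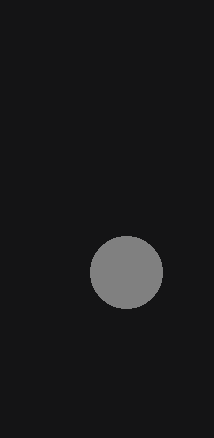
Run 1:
cx = 126
cy = 272
r = 36
fill = 'gray'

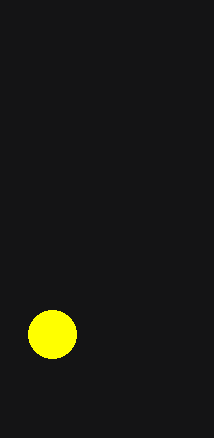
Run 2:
cx = 52
cy = 334
r = 24
fill = 'yellow'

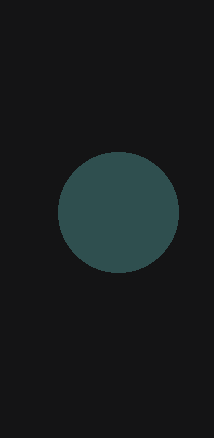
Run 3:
cx = 118, cy = 212, r = 60, fill = 'darkslategray'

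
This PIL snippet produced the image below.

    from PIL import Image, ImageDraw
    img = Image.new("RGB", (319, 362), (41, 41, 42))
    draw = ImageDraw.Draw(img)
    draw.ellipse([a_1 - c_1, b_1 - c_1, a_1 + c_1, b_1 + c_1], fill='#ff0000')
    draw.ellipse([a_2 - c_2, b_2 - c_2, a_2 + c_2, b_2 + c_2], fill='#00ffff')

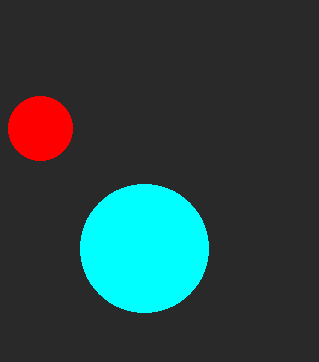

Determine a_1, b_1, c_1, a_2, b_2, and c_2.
a_1 = 40
b_1 = 128
c_1 = 32
a_2 = 144
b_2 = 248
c_2 = 64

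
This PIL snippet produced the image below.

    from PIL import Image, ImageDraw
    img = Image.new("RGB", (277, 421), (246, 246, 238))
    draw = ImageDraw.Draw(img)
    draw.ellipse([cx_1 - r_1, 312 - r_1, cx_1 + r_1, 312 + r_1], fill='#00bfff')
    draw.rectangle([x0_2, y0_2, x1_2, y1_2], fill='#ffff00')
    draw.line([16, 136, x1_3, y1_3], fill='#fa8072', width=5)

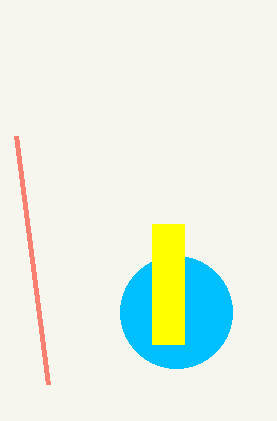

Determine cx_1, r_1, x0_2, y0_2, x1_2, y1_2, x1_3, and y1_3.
cx_1 = 176, r_1 = 56, x0_2 = 152, y0_2 = 224, x1_2 = 184, y1_2 = 344, x1_3 = 48, y1_3 = 384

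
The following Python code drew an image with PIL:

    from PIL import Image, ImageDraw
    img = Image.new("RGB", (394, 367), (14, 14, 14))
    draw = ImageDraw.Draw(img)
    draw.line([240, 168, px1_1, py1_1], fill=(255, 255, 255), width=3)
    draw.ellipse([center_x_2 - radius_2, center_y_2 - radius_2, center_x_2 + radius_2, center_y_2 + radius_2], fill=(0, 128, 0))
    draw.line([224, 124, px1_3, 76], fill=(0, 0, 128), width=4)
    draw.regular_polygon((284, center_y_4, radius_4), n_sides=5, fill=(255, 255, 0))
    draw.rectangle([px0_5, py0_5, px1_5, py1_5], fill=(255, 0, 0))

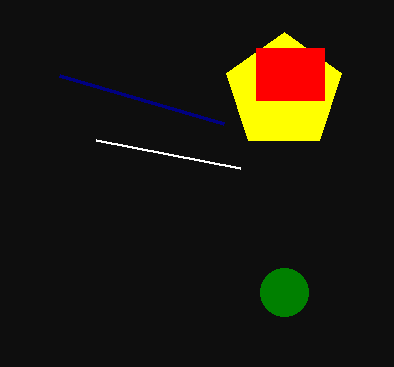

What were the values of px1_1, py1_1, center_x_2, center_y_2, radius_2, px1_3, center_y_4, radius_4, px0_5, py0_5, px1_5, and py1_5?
px1_1 = 96
py1_1 = 140
center_x_2 = 284
center_y_2 = 292
radius_2 = 24
px1_3 = 60
center_y_4 = 92
radius_4 = 60
px0_5 = 256
py0_5 = 48
px1_5 = 324
py1_5 = 100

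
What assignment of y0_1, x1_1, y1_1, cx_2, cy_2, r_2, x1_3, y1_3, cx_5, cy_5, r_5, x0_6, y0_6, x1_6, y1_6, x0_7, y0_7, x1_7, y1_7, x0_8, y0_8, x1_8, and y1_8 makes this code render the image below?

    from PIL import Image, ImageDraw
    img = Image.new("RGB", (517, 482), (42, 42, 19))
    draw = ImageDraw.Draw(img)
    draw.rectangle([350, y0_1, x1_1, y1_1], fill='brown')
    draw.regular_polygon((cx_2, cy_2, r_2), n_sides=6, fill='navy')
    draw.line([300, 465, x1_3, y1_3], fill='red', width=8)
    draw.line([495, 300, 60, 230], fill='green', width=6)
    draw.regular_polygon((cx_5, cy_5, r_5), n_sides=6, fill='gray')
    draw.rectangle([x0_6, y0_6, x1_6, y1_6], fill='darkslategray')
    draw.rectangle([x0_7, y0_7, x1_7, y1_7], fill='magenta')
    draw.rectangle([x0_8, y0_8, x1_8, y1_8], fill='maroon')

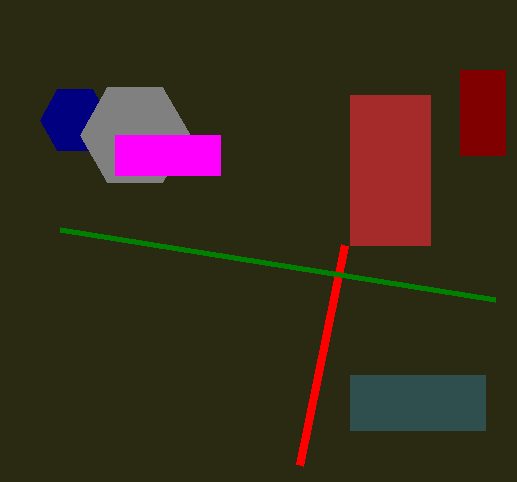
y0_1 = 95; x1_1 = 430; y1_1 = 245; cx_2 = 75; cy_2 = 120; r_2 = 35; x1_3 = 345; y1_3 = 245; cx_5 = 135; cy_5 = 135; r_5 = 55; x0_6 = 350; y0_6 = 375; x1_6 = 485; y1_6 = 430; x0_7 = 115; y0_7 = 135; x1_7 = 220; y1_7 = 175; x0_8 = 460; y0_8 = 70; x1_8 = 505; y1_8 = 155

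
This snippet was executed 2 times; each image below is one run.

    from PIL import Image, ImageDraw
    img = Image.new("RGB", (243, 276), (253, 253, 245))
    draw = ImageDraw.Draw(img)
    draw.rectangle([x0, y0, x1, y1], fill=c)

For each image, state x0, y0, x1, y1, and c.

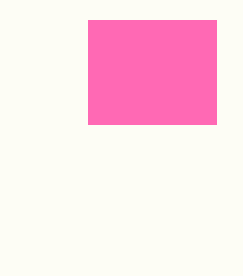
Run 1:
x0 = 88, y0 = 20, x1 = 216, y1 = 124, c = 'hotpink'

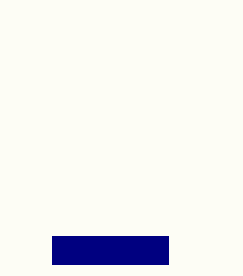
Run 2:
x0 = 52, y0 = 236, x1 = 168, y1 = 264, c = 'navy'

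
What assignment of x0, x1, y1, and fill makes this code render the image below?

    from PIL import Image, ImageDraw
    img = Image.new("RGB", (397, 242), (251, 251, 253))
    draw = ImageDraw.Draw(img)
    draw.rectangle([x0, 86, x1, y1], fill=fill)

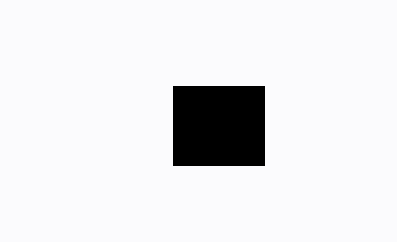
x0 = 173
x1 = 264
y1 = 165
fill = 'black'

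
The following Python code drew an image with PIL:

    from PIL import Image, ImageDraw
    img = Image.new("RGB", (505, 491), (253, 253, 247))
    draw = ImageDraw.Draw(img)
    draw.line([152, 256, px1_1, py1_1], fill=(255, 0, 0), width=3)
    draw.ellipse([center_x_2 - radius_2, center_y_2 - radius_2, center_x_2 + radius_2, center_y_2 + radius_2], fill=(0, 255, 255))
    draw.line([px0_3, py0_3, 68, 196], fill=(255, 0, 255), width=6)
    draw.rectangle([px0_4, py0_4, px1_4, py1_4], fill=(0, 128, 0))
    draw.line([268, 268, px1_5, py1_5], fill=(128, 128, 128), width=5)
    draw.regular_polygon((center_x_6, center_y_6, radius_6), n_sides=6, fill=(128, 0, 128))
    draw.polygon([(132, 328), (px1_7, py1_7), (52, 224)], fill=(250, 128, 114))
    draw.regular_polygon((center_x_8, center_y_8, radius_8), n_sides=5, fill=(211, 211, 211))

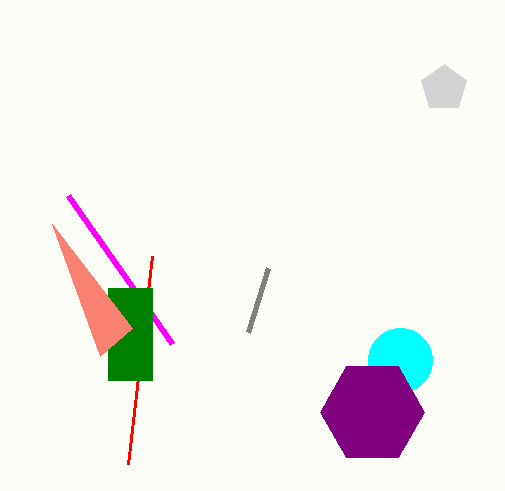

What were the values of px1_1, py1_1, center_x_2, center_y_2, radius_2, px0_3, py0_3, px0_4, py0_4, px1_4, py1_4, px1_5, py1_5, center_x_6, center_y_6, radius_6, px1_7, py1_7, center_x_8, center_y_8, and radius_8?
px1_1 = 128, py1_1 = 464, center_x_2 = 400, center_y_2 = 360, radius_2 = 32, px0_3 = 172, py0_3 = 344, px0_4 = 108, py0_4 = 288, px1_4 = 152, py1_4 = 380, px1_5 = 248, py1_5 = 332, center_x_6 = 372, center_y_6 = 412, radius_6 = 52, px1_7 = 100, py1_7 = 356, center_x_8 = 444, center_y_8 = 88, radius_8 = 24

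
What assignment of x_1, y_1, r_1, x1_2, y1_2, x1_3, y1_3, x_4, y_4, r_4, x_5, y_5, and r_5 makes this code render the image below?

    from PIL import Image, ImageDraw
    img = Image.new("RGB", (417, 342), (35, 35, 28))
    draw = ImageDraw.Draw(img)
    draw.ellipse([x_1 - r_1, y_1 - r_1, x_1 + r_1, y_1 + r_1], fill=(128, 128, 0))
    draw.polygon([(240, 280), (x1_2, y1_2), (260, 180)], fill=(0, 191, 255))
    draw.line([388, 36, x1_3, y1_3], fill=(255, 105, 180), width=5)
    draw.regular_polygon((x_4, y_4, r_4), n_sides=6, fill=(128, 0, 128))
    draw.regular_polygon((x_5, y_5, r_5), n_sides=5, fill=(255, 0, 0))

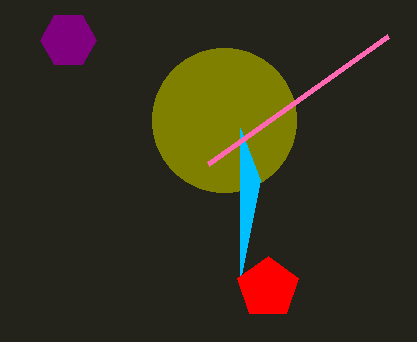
x_1 = 224, y_1 = 120, r_1 = 72, x1_2 = 240, y1_2 = 128, x1_3 = 208, y1_3 = 164, x_4 = 68, y_4 = 40, r_4 = 28, x_5 = 268, y_5 = 288, r_5 = 32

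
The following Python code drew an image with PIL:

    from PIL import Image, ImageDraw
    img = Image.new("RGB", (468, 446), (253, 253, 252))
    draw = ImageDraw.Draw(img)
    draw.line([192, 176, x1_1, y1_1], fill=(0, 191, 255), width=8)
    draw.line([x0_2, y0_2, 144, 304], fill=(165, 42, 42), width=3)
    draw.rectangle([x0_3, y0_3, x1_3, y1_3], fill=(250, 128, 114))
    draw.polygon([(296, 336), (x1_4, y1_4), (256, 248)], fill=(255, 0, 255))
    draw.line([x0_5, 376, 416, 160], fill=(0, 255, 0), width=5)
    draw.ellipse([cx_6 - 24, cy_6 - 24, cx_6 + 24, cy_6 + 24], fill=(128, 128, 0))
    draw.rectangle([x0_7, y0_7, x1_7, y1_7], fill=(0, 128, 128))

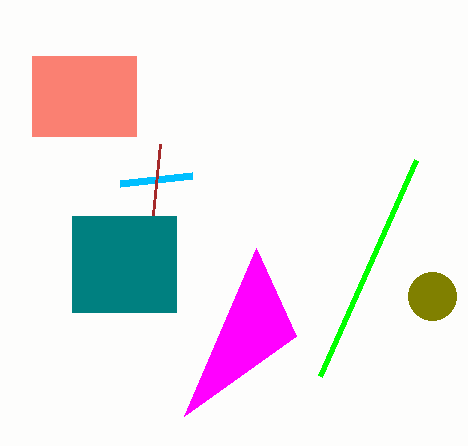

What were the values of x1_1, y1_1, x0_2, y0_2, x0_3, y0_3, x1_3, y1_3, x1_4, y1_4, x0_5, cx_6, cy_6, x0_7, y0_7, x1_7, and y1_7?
x1_1 = 120; y1_1 = 184; x0_2 = 160; y0_2 = 144; x0_3 = 32; y0_3 = 56; x1_3 = 136; y1_3 = 136; x1_4 = 184; y1_4 = 416; x0_5 = 320; cx_6 = 432; cy_6 = 296; x0_7 = 72; y0_7 = 216; x1_7 = 176; y1_7 = 312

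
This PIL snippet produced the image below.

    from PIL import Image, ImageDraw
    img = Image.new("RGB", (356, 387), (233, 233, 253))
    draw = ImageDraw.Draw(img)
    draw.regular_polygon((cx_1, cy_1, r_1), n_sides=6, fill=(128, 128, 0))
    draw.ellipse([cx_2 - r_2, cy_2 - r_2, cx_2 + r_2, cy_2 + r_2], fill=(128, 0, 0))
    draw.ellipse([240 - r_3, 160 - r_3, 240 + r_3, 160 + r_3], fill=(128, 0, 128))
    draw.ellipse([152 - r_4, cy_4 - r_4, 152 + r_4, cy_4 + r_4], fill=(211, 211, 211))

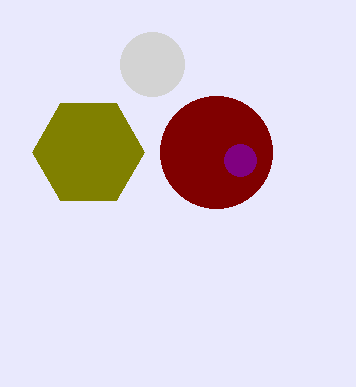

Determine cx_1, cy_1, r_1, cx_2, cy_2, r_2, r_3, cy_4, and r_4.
cx_1 = 88; cy_1 = 152; r_1 = 56; cx_2 = 216; cy_2 = 152; r_2 = 56; r_3 = 16; cy_4 = 64; r_4 = 32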